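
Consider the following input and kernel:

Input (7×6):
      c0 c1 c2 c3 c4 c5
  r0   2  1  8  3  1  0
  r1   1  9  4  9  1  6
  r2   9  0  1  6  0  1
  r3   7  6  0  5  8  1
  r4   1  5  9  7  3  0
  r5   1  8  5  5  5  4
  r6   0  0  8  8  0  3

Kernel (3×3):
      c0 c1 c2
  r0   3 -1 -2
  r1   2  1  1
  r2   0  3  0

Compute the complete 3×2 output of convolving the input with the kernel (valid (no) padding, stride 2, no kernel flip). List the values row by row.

Output[0,0]: The receptive field on the input at this output position is [2 1 8 / 1 9 4 / 9 0 1]. Elementwise product with the kernel and sum: 2·3 + 1·-1 + 8·-2 + 1·2 + 9·1 + 4·1 + 0·3.
Output[0,1]: The receptive field on the input at this output position is [8 3 1 / 4 9 1 / 1 6 0]. Elementwise product with the kernel and sum: 8·3 + 3·-1 + 1·-2 + 4·2 + 9·1 + 1·1 + 6·3.

4 55
60 31
-5 58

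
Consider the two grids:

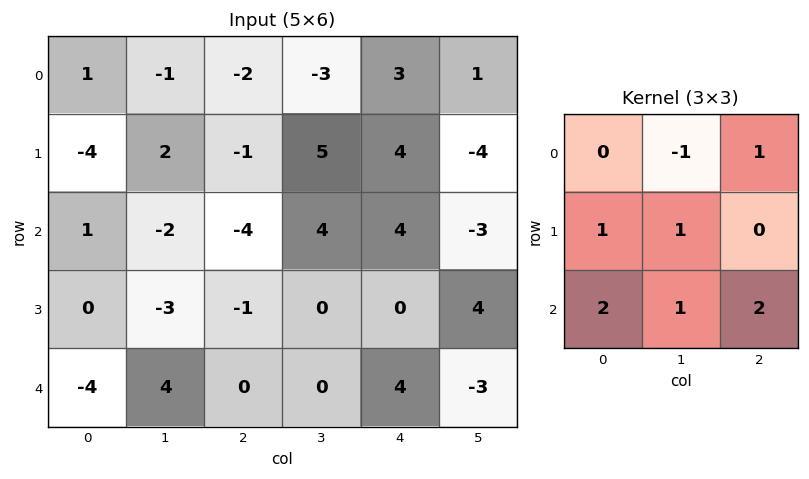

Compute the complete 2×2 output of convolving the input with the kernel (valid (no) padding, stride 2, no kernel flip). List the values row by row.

-11 14
-9 7

Output[0,0]: The receptive field on the input at this output position is [1 -1 -2 / -4 2 -1 / 1 -2 -4]. Elementwise product with the kernel and sum: -1·-1 + -2·1 + -4·1 + 2·1 + 1·2 + -2·1 + -4·2.
Output[0,1]: The receptive field on the input at this output position is [-2 -3 3 / -1 5 4 / -4 4 4]. Elementwise product with the kernel and sum: -3·-1 + 3·1 + -1·1 + 5·1 + -4·2 + 4·1 + 4·2.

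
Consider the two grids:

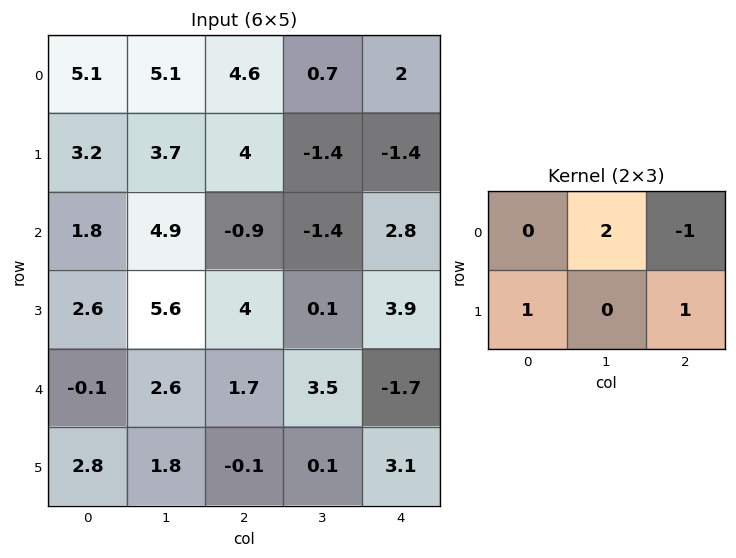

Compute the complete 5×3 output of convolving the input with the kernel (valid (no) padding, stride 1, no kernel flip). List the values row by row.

Output[0,0]: The receptive field on the input at this output position is [5.1 5.1 4.6 / 3.2 3.7 4]. Elementwise product with the kernel and sum: 5.1·2 + 4.6·-1 + 3.2·1 + 4·1.
Output[0,1]: The receptive field on the input at this output position is [5.1 4.6 0.7 / 3.7 4 -1.4]. Elementwise product with the kernel and sum: 4.6·2 + 0.7·-1 + 3.7·1 + -1.4·1.

12.8 10.8 2
4.3 12.9 0.5
17.3 5.3 2.3
8.8 14 -3.7
6.2 1.8 11.7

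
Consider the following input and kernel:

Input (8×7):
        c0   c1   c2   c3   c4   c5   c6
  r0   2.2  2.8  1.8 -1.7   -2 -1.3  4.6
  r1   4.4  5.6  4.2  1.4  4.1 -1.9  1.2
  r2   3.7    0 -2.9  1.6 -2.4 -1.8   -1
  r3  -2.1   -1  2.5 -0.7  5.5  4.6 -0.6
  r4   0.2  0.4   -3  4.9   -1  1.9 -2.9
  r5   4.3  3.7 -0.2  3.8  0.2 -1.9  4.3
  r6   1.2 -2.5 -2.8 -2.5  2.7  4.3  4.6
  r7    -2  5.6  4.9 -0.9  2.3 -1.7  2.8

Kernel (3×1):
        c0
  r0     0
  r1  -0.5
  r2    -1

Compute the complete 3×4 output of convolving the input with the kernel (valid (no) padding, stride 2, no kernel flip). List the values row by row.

Output[0,0]: The receptive field on the input at this output position is [2.2 / 4.4 / 3.7]. Elementwise product with the kernel and sum: 4.4·-0.5 + 3.7·-1.
Output[0,1]: The receptive field on the input at this output position is [1.8 / 4.2 / -2.9]. Elementwise product with the kernel and sum: 4.2·-0.5 + -2.9·-1.

-5.9 0.8 0.35 0.4
0.85 1.75 -1.75 3.2
-3.35 2.9 -2.8 -6.75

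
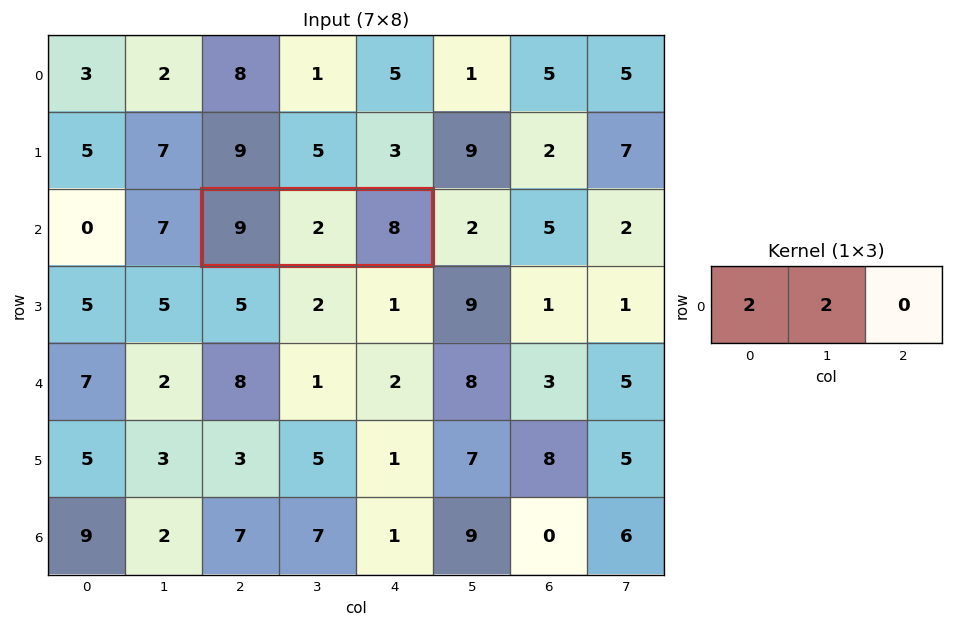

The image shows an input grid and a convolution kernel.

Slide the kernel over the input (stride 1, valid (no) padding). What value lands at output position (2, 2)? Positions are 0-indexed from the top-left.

The receptive field on the input at this output position is [9 2 8]. Elementwise product with the kernel and sum: 9·2 + 2·2.

22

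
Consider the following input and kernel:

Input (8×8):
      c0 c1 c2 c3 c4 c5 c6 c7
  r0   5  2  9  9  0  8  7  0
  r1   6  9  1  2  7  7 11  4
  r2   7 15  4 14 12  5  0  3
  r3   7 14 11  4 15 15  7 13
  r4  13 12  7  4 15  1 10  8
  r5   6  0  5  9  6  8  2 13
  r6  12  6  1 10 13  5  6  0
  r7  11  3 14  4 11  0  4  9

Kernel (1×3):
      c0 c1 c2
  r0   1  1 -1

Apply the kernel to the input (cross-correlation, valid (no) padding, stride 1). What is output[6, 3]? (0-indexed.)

The receptive field on the input at this output position is [10 13 5]. Elementwise product with the kernel and sum: 10·1 + 13·1 + 5·-1.

18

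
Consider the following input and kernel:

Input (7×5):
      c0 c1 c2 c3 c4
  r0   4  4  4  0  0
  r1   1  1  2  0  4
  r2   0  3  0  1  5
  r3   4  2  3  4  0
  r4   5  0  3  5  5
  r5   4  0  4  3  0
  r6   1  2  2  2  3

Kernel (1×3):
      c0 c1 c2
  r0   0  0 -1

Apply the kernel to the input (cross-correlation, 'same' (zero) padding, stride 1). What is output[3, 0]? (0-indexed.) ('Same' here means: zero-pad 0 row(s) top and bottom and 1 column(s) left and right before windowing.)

-2

The receptive field on the zero-padded input at this output position is [0 4 2]. Elementwise product with the kernel and sum: 2·-1.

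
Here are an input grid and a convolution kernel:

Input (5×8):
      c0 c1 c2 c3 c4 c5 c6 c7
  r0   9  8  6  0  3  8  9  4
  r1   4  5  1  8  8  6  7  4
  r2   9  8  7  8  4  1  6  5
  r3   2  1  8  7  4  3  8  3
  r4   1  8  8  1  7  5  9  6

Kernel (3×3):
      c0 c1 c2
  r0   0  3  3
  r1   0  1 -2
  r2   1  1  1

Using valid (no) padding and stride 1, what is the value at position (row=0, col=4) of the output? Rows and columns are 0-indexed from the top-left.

54

The receptive field on the input at this output position is [3 8 9 / 8 6 7 / 4 1 6]. Elementwise product with the kernel and sum: 8·3 + 9·3 + 6·1 + 7·-2 + 4·1 + 1·1 + 6·1.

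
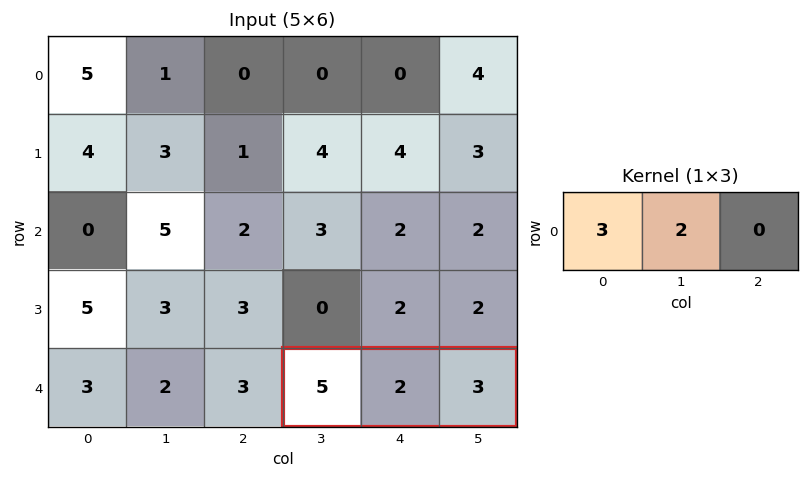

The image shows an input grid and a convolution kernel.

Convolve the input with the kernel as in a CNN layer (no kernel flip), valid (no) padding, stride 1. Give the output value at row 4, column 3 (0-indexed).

19

The receptive field on the input at this output position is [5 2 3]. Elementwise product with the kernel and sum: 5·3 + 2·2.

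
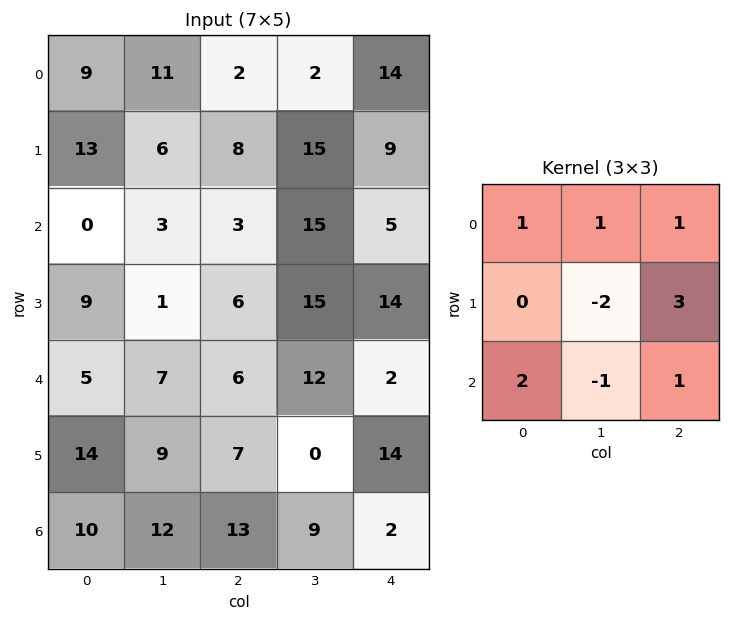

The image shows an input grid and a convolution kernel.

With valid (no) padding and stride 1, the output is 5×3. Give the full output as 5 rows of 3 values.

34 62 11
53 79 28
31 74 37
46 57 45
42 31 81

Output[0,0]: The receptive field on the input at this output position is [9 11 2 / 13 6 8 / 0 3 3]. Elementwise product with the kernel and sum: 9·1 + 11·1 + 2·1 + 6·-2 + 8·3 + 0·2 + 3·-1 + 3·1.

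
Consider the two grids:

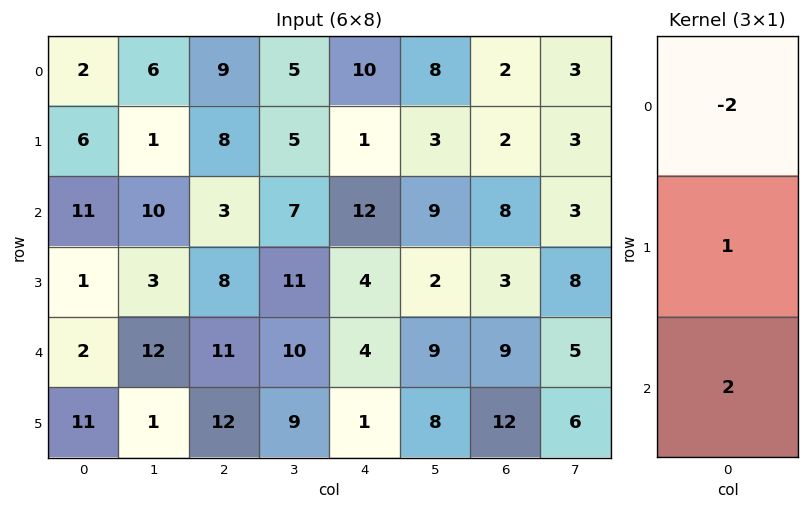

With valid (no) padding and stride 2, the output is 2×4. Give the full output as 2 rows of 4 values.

Output[0,0]: The receptive field on the input at this output position is [2 / 6 / 11]. Elementwise product with the kernel and sum: 2·-2 + 6·1 + 11·2.
Output[0,1]: The receptive field on the input at this output position is [9 / 8 / 3]. Elementwise product with the kernel and sum: 9·-2 + 8·1 + 3·2.

24 -4 5 14
-17 24 -12 5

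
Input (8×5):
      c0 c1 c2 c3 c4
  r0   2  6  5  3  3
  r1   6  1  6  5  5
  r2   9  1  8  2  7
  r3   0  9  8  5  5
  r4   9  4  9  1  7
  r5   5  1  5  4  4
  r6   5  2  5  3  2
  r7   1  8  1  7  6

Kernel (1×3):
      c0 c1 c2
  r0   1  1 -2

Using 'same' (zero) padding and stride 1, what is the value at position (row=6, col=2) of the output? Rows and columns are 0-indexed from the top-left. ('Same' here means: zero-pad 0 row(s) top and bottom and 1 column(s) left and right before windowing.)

The receptive field on the zero-padded input at this output position is [2 5 3]. Elementwise product with the kernel and sum: 2·1 + 5·1 + 3·-2.

1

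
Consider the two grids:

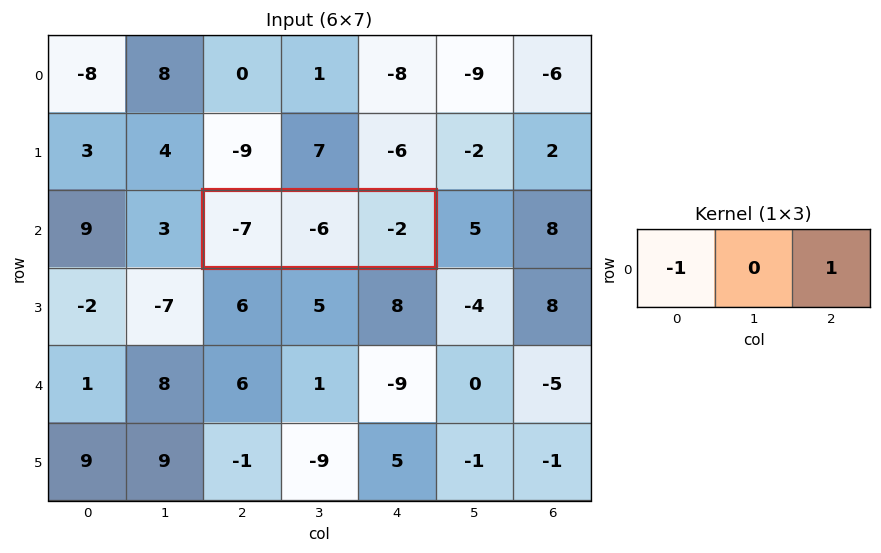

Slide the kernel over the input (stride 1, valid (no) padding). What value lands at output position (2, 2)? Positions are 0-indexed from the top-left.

The receptive field on the input at this output position is [-7 -6 -2]. Elementwise product with the kernel and sum: -7·-1 + -2·1.

5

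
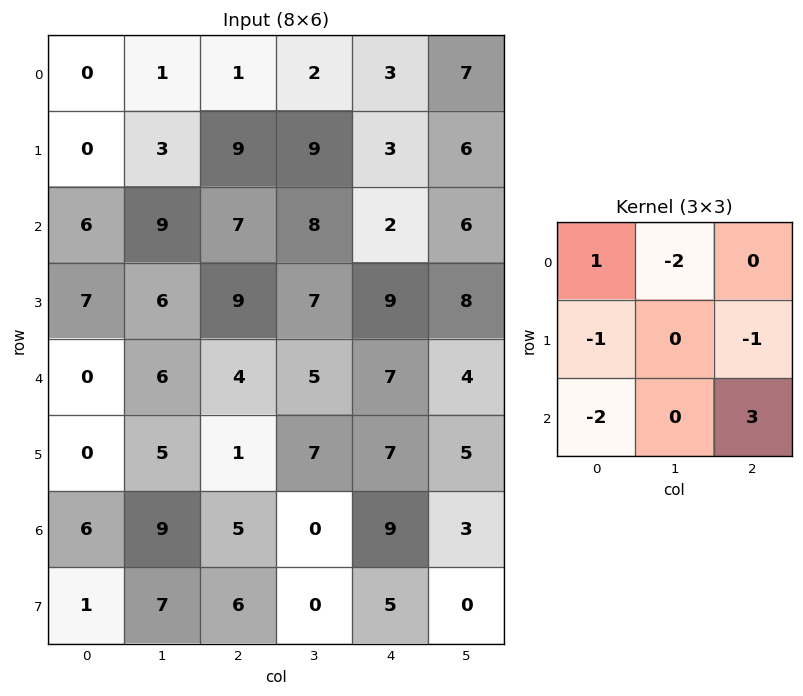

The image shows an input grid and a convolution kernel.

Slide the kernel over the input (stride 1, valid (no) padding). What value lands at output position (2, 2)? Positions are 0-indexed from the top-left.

The receptive field on the input at this output position is [7 8 2 / 9 7 9 / 4 5 7]. Elementwise product with the kernel and sum: 7·1 + 8·-2 + 9·-1 + 9·-1 + 4·-2 + 7·3.

-14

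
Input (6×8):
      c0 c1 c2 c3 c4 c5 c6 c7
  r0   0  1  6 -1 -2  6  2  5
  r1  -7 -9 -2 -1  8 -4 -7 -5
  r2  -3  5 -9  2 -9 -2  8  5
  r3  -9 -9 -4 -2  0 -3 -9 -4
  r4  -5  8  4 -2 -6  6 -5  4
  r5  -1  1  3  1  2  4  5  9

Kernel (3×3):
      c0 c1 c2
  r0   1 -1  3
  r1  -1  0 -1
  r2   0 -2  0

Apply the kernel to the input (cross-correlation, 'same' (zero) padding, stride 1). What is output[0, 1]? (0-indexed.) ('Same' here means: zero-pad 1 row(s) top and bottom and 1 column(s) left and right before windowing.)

12

The receptive field on the zero-padded input at this output position is [0 0 0 / 0 1 6 / -7 -9 -2]. Elementwise product with the kernel and sum: 0·1 + 0·-1 + 0·3 + 0·-1 + 6·-1 + -9·-2.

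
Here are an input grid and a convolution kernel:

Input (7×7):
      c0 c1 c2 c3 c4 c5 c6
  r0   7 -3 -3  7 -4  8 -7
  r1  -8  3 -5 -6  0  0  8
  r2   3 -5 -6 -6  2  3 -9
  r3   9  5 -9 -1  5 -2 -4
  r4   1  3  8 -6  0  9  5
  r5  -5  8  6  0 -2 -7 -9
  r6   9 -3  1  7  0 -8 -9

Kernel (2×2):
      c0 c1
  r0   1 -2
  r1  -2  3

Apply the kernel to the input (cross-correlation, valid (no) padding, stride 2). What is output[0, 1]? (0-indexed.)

-25

The receptive field on the input at this output position is [-3 7 / -5 -6]. Elementwise product with the kernel and sum: -3·1 + 7·-2 + -5·-2 + -6·3.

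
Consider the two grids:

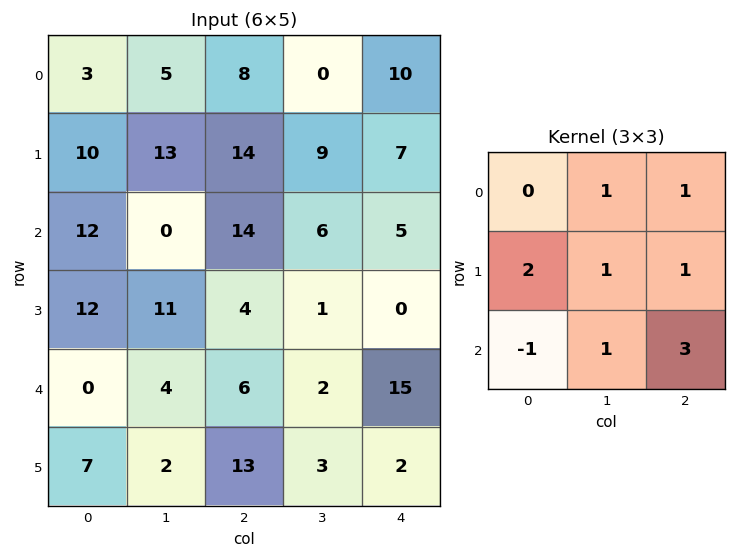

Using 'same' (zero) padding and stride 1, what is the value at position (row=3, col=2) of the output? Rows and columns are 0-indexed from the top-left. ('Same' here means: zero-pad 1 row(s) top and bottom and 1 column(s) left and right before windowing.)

55

The receptive field on the zero-padded input at this output position is [0 14 6 / 11 4 1 / 4 6 2]. Elementwise product with the kernel and sum: 14·1 + 6·1 + 11·2 + 4·1 + 1·1 + 4·-1 + 6·1 + 2·3.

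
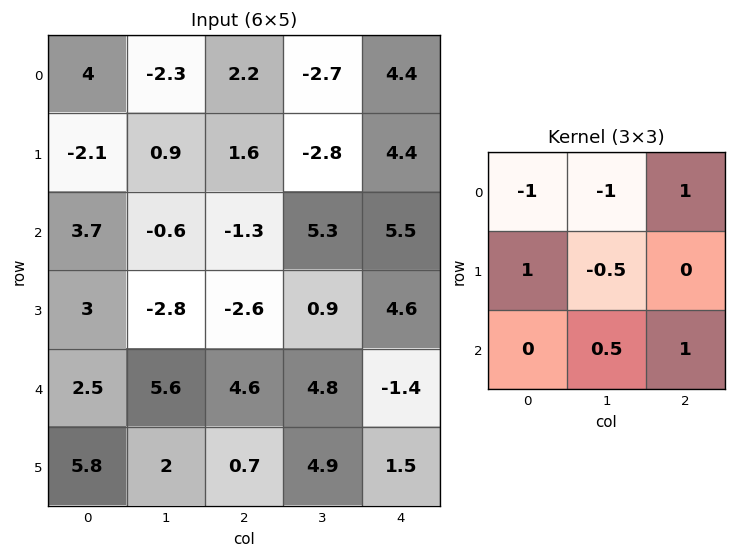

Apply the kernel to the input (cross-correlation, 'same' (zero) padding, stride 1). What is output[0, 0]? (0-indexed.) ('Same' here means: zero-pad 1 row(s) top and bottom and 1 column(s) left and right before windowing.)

-2.15

The receptive field on the zero-padded input at this output position is [0 0 0 / 0 4 -2.3 / 0 -2.1 0.9]. Elementwise product with the kernel and sum: 0·-1 + 0·-1 + 0·1 + 0·1 + 4·-0.5 + -2.1·0.5 + 0.9·1.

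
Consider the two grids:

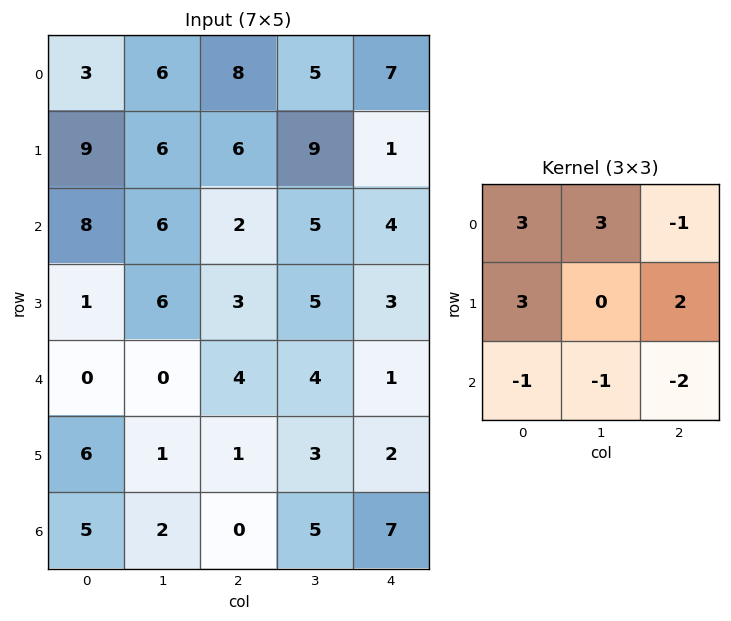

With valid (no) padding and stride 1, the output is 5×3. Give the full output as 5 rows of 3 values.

Output[0,0]: The receptive field on the input at this output position is [3 6 8 / 9 6 6 / 8 6 2]. Elementwise product with the kernel and sum: 3·3 + 6·3 + 8·-1 + 9·3 + 6·2 + 8·-1 + 6·-1 + 2·-2.
Output[0,1]: The receptive field on the input at this output position is [6 8 5 / 6 6 9 / 6 2 5]. Elementwise product with the kernel and sum: 6·3 + 8·3 + 5·-1 + 6·3 + 9·2 + 6·-1 + 2·-1 + 5·-2.

40 55 37
54 36 44
41 35 22
17 22 27
9 5 11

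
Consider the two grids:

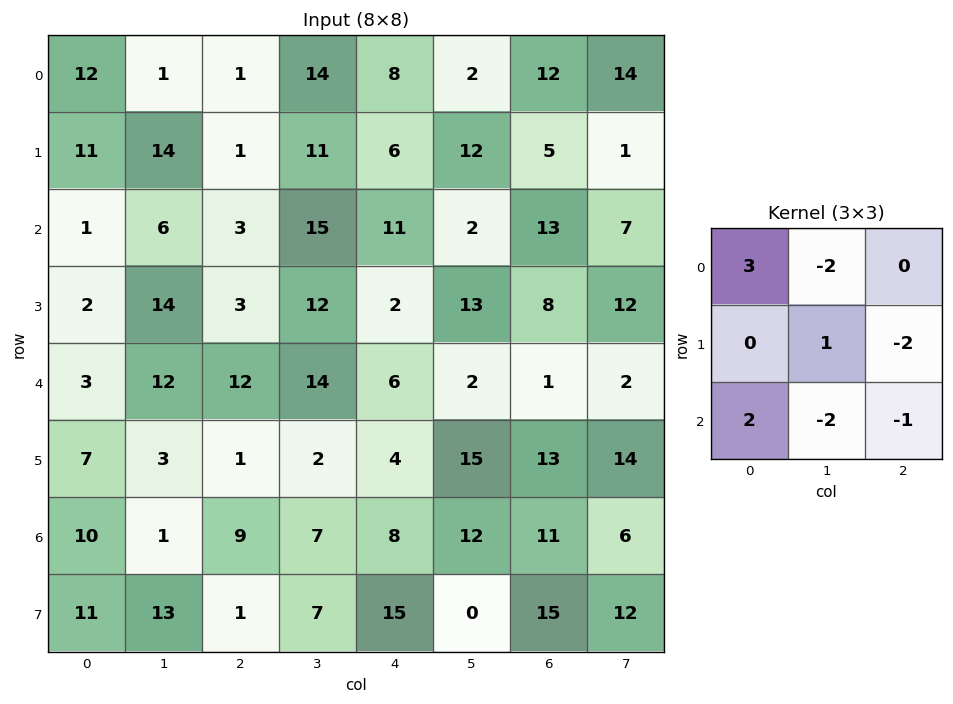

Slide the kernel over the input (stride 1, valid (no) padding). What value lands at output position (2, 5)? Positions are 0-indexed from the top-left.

The receptive field on the input at this output position is [2 13 7 / 13 8 12 / 2 1 2]. Elementwise product with the kernel and sum: 2·3 + 13·-2 + 8·1 + 12·-2 + 2·2 + 1·-2 + 2·-1.

-36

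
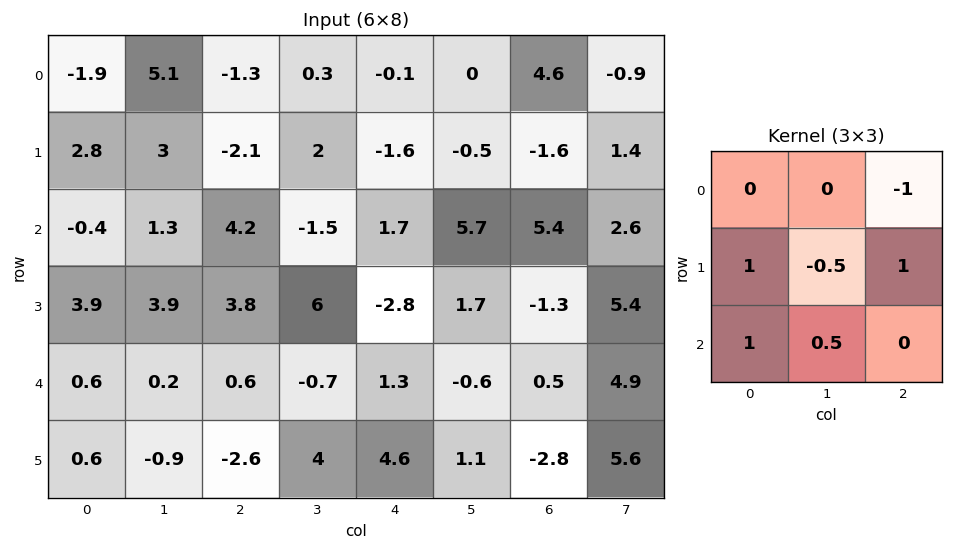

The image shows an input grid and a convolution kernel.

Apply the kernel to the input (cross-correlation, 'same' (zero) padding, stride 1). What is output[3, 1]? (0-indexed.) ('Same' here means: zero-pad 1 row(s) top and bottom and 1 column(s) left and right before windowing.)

The receptive field on the zero-padded input at this output position is [-0.4 1.3 4.2 / 3.9 3.9 3.8 / 0.6 0.2 0.6]. Elementwise product with the kernel and sum: 4.2·-1 + 3.9·1 + 3.9·-0.5 + 3.8·1 + 0.6·1 + 0.2·0.5.

2.25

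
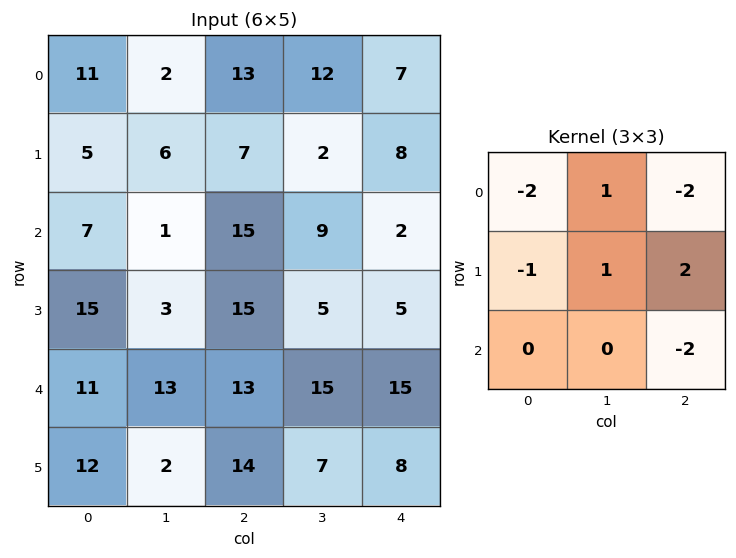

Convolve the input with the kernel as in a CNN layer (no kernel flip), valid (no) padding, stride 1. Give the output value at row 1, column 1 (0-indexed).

13

The receptive field on the input at this output position is [6 7 2 / 1 15 9 / 3 15 5]. Elementwise product with the kernel and sum: 6·-2 + 7·1 + 2·-2 + 1·-1 + 15·1 + 9·2 + 5·-2.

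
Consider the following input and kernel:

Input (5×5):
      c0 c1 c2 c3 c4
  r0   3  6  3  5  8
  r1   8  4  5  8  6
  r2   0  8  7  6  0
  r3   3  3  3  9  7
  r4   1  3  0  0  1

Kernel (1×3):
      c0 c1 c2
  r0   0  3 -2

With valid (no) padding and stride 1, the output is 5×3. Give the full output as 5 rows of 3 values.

12 -1 -1
2 -1 12
10 9 18
3 -9 13
9 0 -2

Output[0,0]: The receptive field on the input at this output position is [3 6 3]. Elementwise product with the kernel and sum: 6·3 + 3·-2.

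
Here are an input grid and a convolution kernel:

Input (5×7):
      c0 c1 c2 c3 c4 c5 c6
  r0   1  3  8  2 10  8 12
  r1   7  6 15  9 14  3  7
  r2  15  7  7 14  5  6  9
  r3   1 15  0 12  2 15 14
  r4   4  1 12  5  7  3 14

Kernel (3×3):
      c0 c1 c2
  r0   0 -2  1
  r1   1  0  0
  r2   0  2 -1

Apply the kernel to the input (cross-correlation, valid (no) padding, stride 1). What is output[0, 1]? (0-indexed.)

The receptive field on the input at this output position is [3 8 2 / 6 15 9 / 7 7 14]. Elementwise product with the kernel and sum: 8·-2 + 2·1 + 6·1 + 7·2 + 14·-1.

-8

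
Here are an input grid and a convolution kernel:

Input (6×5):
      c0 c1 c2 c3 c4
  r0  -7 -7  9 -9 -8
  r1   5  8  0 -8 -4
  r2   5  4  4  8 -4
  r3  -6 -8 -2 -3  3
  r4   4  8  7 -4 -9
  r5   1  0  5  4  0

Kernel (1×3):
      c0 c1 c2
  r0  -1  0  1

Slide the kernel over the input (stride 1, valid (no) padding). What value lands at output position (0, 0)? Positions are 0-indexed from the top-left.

The receptive field on the input at this output position is [-7 -7 9]. Elementwise product with the kernel and sum: -7·-1 + 9·1.

16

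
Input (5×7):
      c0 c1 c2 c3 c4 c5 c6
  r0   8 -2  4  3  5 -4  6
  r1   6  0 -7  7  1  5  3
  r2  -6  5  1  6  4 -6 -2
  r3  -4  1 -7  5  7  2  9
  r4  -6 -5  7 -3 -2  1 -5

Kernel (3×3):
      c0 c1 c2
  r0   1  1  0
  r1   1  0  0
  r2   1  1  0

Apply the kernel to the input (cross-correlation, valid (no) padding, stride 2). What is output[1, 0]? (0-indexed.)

The receptive field on the input at this output position is [-6 5 1 / -4 1 -7 / -6 -5 7]. Elementwise product with the kernel and sum: -6·1 + 5·1 + -4·1 + -6·1 + -5·1.

-16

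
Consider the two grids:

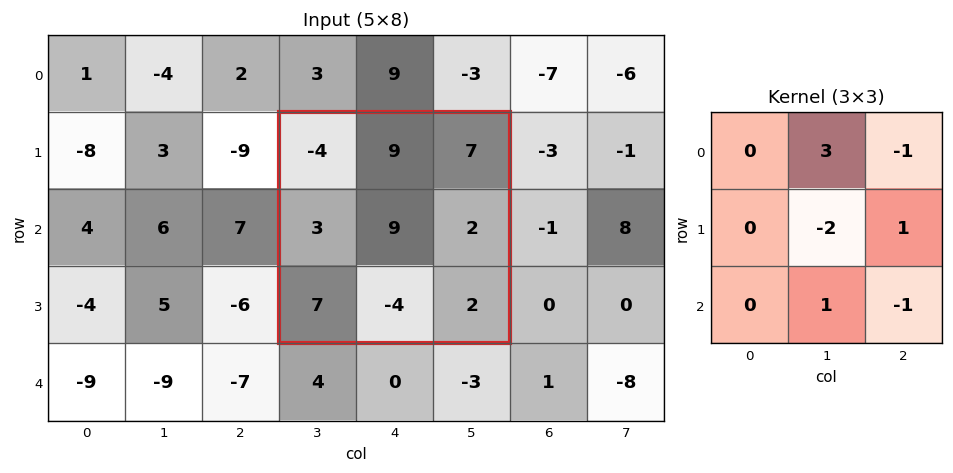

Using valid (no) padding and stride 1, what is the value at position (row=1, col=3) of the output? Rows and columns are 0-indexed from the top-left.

The receptive field on the input at this output position is [-4 9 7 / 3 9 2 / 7 -4 2]. Elementwise product with the kernel and sum: 9·3 + 7·-1 + 9·-2 + 2·1 + -4·1 + 2·-1.

-2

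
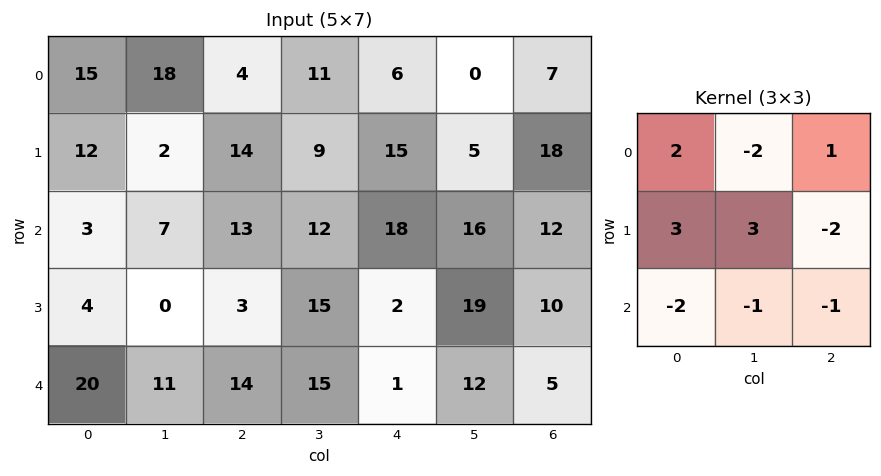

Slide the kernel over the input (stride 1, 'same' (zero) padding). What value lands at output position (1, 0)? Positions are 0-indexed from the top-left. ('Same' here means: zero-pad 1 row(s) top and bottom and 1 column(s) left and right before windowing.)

The receptive field on the zero-padded input at this output position is [0 15 18 / 0 12 2 / 0 3 7]. Elementwise product with the kernel and sum: 0·2 + 15·-2 + 18·1 + 0·3 + 12·3 + 2·-2 + 0·-2 + 3·-1 + 7·-1.

10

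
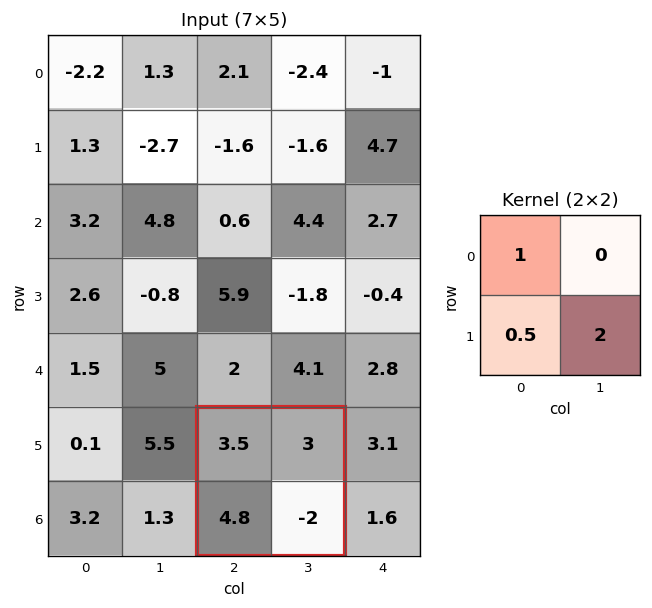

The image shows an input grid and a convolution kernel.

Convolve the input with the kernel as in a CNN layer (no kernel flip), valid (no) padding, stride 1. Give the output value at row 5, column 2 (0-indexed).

The receptive field on the input at this output position is [3.5 3 / 4.8 -2]. Elementwise product with the kernel and sum: 3.5·1 + 4.8·0.5 + -2·2.

1.9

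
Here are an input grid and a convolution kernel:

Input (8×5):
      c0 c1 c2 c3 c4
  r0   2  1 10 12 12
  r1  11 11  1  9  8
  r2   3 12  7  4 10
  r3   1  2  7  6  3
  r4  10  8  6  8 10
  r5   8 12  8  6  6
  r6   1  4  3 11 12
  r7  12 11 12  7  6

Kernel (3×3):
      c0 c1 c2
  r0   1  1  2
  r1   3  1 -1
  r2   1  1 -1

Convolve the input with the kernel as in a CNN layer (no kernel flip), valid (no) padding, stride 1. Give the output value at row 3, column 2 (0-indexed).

43

The receptive field on the input at this output position is [7 6 3 / 6 8 10 / 8 6 6]. Elementwise product with the kernel and sum: 7·1 + 6·1 + 3·2 + 6·3 + 8·1 + 10·-1 + 8·1 + 6·1 + 6·-1.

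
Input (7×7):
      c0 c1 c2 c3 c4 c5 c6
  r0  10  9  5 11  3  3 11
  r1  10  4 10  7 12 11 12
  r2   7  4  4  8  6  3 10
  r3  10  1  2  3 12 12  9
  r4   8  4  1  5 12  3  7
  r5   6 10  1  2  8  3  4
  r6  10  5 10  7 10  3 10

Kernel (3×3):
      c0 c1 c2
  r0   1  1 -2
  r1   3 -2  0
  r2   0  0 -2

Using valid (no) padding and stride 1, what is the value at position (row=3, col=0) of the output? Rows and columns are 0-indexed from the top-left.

21

The receptive field on the input at this output position is [10 1 2 / 8 4 1 / 6 10 1]. Elementwise product with the kernel and sum: 10·1 + 1·1 + 2·-2 + 8·3 + 4·-2 + 1·-2.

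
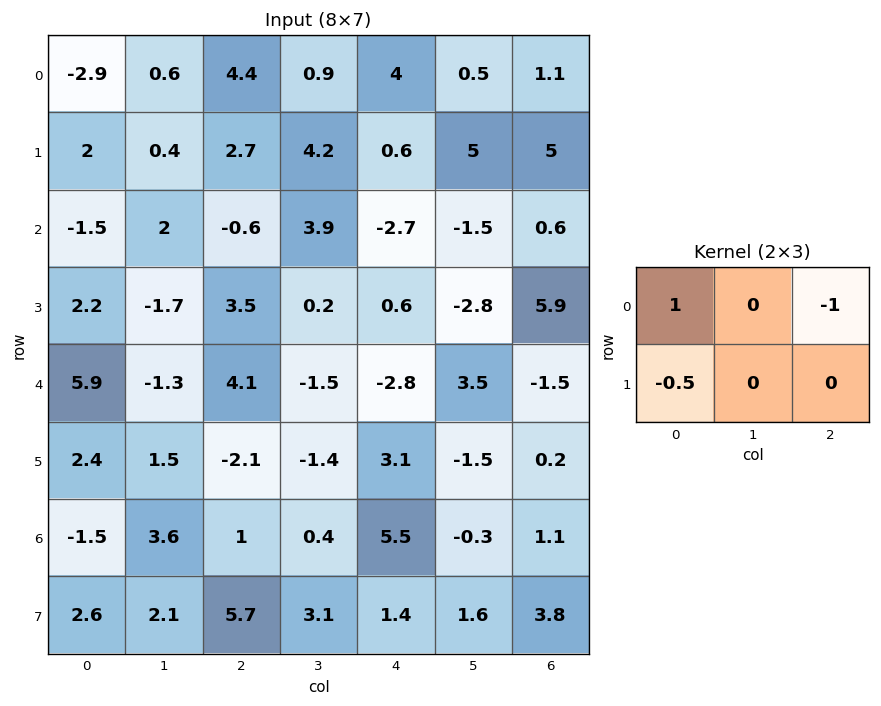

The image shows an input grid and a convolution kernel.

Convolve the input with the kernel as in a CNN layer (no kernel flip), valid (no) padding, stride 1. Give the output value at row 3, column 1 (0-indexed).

The receptive field on the input at this output position is [-1.7 3.5 0.2 / -1.3 4.1 -1.5]. Elementwise product with the kernel and sum: -1.7·1 + 0.2·-1 + -1.3·-0.5.

-1.25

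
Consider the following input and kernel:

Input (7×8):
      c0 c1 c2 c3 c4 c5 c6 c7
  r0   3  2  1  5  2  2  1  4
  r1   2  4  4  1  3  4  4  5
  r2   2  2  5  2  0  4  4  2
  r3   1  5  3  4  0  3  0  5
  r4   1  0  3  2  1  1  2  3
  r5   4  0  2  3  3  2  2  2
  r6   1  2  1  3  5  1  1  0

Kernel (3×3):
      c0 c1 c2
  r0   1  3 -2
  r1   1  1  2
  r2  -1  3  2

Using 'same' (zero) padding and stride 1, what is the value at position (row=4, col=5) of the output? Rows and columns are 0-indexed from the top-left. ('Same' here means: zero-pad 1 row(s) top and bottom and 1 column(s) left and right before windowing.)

The receptive field on the zero-padded input at this output position is [0 3 0 / 1 1 2 / 3 2 2]. Elementwise product with the kernel and sum: 0·1 + 3·3 + 0·-2 + 1·1 + 1·1 + 2·2 + 3·-1 + 2·3 + 2·2.

22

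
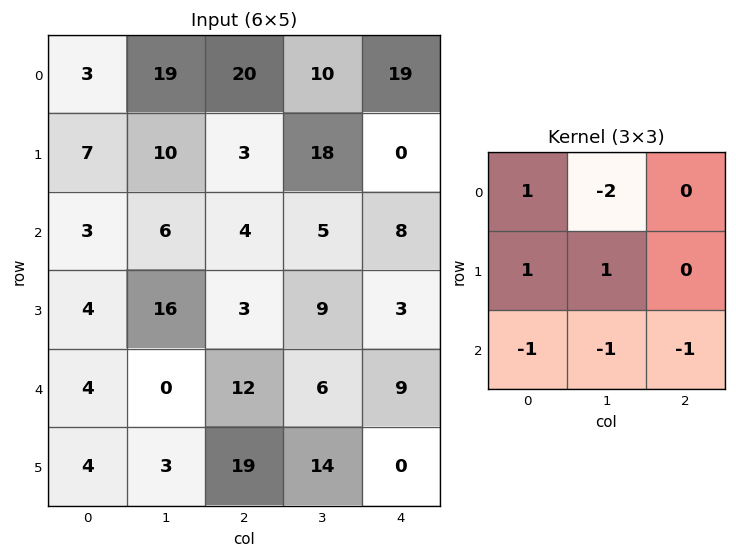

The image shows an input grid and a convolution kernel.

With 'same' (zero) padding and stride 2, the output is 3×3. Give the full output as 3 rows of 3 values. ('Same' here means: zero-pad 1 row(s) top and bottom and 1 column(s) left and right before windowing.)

-14 8 11
-31 -14 19
-11 -14 4

Output[0,0]: The receptive field on the zero-padded input at this output position is [0 0 0 / 0 3 19 / 0 7 10]. Elementwise product with the kernel and sum: 0·1 + 0·-2 + 0·1 + 3·1 + 0·-1 + 7·-1 + 10·-1.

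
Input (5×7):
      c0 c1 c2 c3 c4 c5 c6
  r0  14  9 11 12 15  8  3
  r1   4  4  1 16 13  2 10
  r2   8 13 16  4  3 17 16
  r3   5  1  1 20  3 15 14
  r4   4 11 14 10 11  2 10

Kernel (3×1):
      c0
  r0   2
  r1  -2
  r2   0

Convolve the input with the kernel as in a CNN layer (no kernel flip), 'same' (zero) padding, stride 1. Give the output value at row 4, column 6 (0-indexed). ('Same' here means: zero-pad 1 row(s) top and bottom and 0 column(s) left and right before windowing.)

8

The receptive field on the zero-padded input at this output position is [14 / 10 / 0]. Elementwise product with the kernel and sum: 14·2 + 10·-2.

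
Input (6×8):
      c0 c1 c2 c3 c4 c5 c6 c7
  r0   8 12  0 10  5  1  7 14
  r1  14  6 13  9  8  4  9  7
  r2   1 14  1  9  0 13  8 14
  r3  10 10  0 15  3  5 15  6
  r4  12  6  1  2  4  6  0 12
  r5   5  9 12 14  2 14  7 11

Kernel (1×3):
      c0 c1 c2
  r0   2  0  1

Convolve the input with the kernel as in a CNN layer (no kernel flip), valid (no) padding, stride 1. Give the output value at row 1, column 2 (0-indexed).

34

The receptive field on the input at this output position is [13 9 8]. Elementwise product with the kernel and sum: 13·2 + 8·1.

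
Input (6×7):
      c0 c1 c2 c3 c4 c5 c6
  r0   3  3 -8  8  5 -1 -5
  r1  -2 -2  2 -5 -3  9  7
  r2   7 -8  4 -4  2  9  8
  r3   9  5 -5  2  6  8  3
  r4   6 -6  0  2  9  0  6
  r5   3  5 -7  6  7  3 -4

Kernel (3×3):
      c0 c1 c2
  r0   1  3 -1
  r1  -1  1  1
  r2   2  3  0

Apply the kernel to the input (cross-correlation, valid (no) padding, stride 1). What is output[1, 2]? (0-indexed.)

The receptive field on the input at this output position is [2 -5 -3 / 4 -4 2 / -5 2 6]. Elementwise product with the kernel and sum: 2·1 + -5·3 + -3·-1 + 4·-1 + -4·1 + 2·1 + -5·2 + 2·3.

-20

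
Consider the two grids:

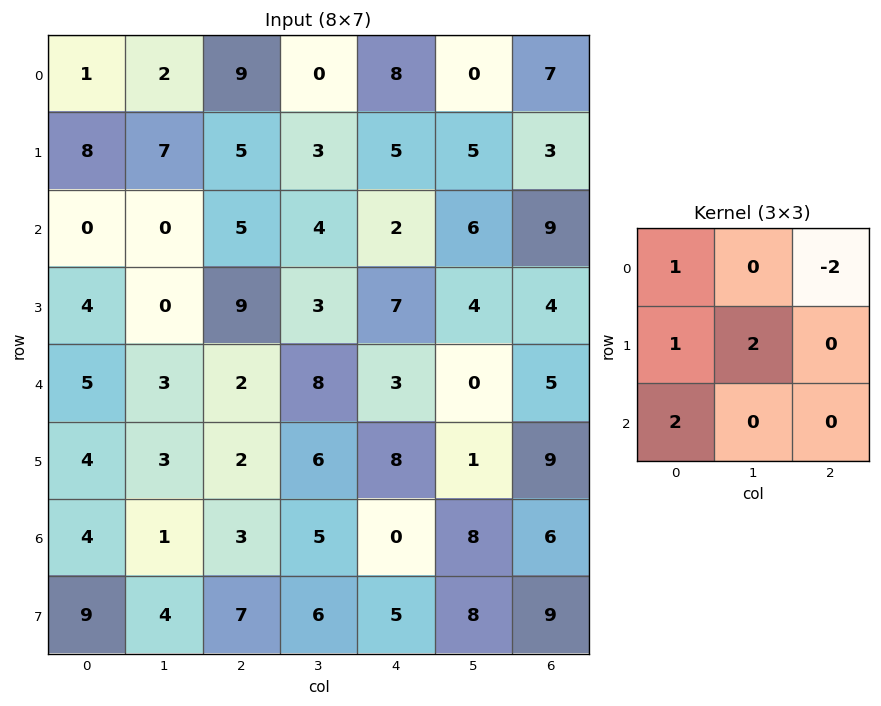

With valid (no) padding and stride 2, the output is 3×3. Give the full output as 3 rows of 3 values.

Output[0,0]: The receptive field on the input at this output position is [1 2 9 / 8 7 5 / 0 0 5]. Elementwise product with the kernel and sum: 1·1 + 9·-2 + 8·1 + 7·2 + 0·2.
Output[0,1]: The receptive field on the input at this output position is [9 0 8 / 5 3 5 / 5 4 2]. Elementwise product with the kernel and sum: 9·1 + 8·-2 + 5·1 + 3·2 + 5·2.

5 14 13
4 20 5
19 16 3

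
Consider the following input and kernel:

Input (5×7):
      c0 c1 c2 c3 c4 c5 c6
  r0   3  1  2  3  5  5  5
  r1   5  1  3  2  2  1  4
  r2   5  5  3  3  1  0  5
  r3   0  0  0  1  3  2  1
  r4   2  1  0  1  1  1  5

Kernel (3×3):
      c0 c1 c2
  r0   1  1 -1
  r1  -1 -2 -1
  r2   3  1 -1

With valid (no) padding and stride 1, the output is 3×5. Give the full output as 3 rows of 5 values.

Output[0,0]: The receptive field on the input at this output position is [3 1 2 / 5 1 3 / 5 5 3]. Elementwise product with the kernel and sum: 3·1 + 1·1 + 2·-1 + 5·-1 + 1·-2 + 3·-1 + 5·3 + 5·1 + 3·-1.
Output[0,1]: The receptive field on the input at this output position is [1 2 3 / 1 3 2 / 5 3 3]. Elementwise product with the kernel and sum: 1·1 + 2·1 + 3·-1 + 1·-1 + 3·-2 + 2·-1 + 5·3 + 3·1 + 3·-1.

9 6 2 6 -5
-15 -13 -9 2 3
14 6 0 -2 -13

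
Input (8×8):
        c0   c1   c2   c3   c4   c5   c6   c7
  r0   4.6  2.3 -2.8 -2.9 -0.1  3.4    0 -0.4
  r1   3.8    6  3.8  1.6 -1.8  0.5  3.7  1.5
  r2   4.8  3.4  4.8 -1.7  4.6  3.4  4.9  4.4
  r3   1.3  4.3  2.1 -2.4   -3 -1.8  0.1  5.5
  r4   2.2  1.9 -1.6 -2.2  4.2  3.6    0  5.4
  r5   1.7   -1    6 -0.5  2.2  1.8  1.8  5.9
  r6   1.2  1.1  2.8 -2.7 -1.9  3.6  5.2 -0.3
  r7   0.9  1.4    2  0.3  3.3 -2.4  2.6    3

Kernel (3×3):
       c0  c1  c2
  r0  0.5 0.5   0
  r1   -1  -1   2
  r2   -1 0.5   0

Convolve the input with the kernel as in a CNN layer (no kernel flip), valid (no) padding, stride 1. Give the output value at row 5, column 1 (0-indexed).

The receptive field on the input at this output position is [-1 6 -0.5 / 1.1 2.8 -2.7 / 1.4 2 0.3]. Elementwise product with the kernel and sum: -1·0.5 + 6·0.5 + 1.1·-1 + 2.8·-1 + -2.7·2 + 1.4·-1 + 2·0.5.

-7.2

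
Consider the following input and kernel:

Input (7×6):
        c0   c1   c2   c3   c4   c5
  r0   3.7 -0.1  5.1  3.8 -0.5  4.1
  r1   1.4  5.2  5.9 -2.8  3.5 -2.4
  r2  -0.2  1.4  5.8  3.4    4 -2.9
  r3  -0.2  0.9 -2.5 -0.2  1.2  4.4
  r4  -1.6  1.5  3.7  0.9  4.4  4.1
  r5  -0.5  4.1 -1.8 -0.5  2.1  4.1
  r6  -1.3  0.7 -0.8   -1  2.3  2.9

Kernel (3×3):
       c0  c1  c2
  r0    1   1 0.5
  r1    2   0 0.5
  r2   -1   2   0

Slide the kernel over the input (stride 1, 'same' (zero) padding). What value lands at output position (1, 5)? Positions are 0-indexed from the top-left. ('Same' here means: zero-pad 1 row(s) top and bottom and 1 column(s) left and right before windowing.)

The receptive field on the zero-padded input at this output position is [-0.5 4.1 0 / 3.5 -2.4 0 / 4 -2.9 0]. Elementwise product with the kernel and sum: -0.5·1 + 4.1·1 + 0·0.5 + 3.5·2 + 0·0.5 + 4·-1 + -2.9·2.

0.8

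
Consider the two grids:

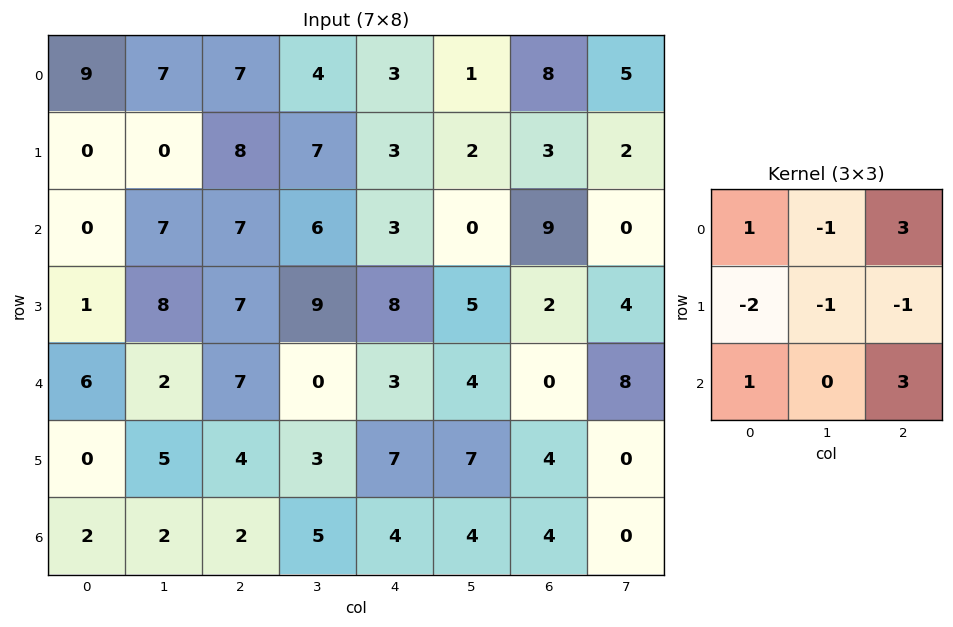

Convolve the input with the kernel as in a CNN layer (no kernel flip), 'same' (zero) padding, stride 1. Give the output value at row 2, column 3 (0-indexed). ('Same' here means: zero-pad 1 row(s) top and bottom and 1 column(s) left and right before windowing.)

18

The receptive field on the zero-padded input at this output position is [8 7 3 / 7 6 3 / 7 9 8]. Elementwise product with the kernel and sum: 8·1 + 7·-1 + 3·3 + 7·-2 + 6·-1 + 3·-1 + 7·1 + 8·3.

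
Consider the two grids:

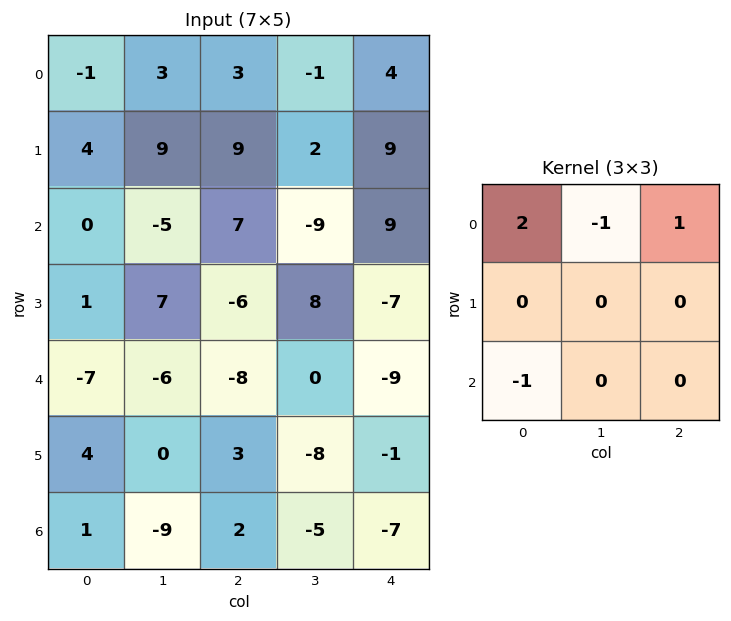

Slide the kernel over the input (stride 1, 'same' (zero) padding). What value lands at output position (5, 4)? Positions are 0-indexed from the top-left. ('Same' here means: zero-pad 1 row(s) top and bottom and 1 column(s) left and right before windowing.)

The receptive field on the zero-padded input at this output position is [0 -9 0 / -8 -1 0 / -5 -7 0]. Elementwise product with the kernel and sum: 0·2 + -9·-1 + 0·1 + -5·-1.

14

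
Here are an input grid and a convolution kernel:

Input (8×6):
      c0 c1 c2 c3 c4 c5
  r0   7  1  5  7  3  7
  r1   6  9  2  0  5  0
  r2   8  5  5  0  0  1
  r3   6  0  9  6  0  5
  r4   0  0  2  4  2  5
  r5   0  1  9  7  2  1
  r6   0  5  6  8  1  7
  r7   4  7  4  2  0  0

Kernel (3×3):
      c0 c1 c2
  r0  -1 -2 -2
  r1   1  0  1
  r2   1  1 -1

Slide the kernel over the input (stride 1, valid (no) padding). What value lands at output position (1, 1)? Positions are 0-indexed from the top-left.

-5

The receptive field on the input at this output position is [9 2 0 / 5 5 0 / 0 9 6]. Elementwise product with the kernel and sum: 9·-1 + 2·-2 + 0·-2 + 5·1 + 0·1 + 0·1 + 9·1 + 6·-1.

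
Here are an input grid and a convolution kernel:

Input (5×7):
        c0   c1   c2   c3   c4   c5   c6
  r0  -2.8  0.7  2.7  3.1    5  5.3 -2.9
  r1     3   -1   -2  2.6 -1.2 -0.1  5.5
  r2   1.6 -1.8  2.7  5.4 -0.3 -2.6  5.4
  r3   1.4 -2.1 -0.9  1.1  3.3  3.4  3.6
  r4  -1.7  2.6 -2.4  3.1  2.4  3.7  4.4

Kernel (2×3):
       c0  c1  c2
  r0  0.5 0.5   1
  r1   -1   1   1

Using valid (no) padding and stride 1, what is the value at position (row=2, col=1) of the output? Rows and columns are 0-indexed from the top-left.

8.15

The receptive field on the input at this output position is [-1.8 2.7 5.4 / -2.1 -0.9 1.1]. Elementwise product with the kernel and sum: -1.8·0.5 + 2.7·0.5 + 5.4·1 + -2.1·-1 + -0.9·1 + 1.1·1.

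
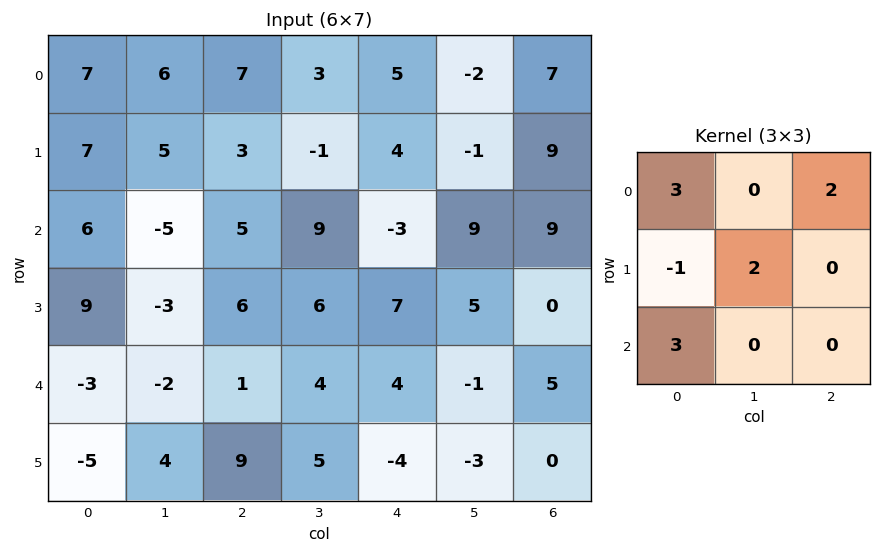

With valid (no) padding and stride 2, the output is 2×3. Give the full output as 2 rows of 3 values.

56 41 14
4 18 24

Output[0,0]: The receptive field on the input at this output position is [7 6 7 / 7 5 3 / 6 -5 5]. Elementwise product with the kernel and sum: 7·3 + 7·2 + 7·-1 + 5·2 + 6·3.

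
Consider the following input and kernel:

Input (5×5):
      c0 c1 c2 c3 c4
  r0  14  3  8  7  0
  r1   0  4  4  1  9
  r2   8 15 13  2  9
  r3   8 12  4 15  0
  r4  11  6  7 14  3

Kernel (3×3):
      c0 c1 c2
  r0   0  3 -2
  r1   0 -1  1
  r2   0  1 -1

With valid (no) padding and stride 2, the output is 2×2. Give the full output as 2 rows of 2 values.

Output[0,0]: The receptive field on the input at this output position is [14 3 8 / 0 4 4 / 8 15 13]. Elementwise product with the kernel and sum: 3·3 + 8·-2 + 4·-1 + 4·1 + 15·1 + 13·-1.
Output[0,1]: The receptive field on the input at this output position is [8 7 0 / 4 1 9 / 13 2 9]. Elementwise product with the kernel and sum: 7·3 + 0·-2 + 1·-1 + 9·1 + 2·1 + 9·-1.

-5 22
10 -16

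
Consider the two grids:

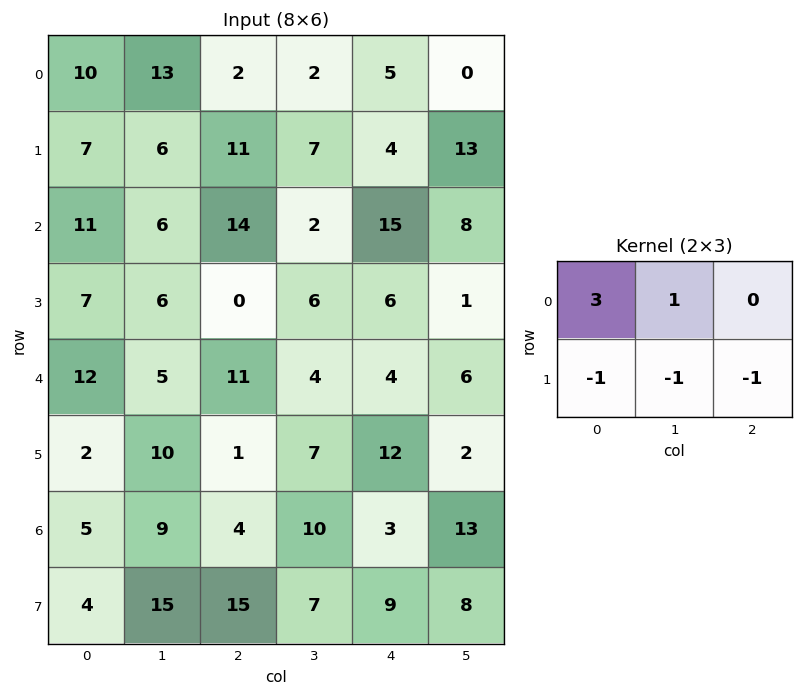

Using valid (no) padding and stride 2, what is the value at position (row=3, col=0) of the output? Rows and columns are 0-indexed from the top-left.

-10

The receptive field on the input at this output position is [5 9 4 / 4 15 15]. Elementwise product with the kernel and sum: 5·3 + 9·1 + 4·-1 + 15·-1 + 15·-1.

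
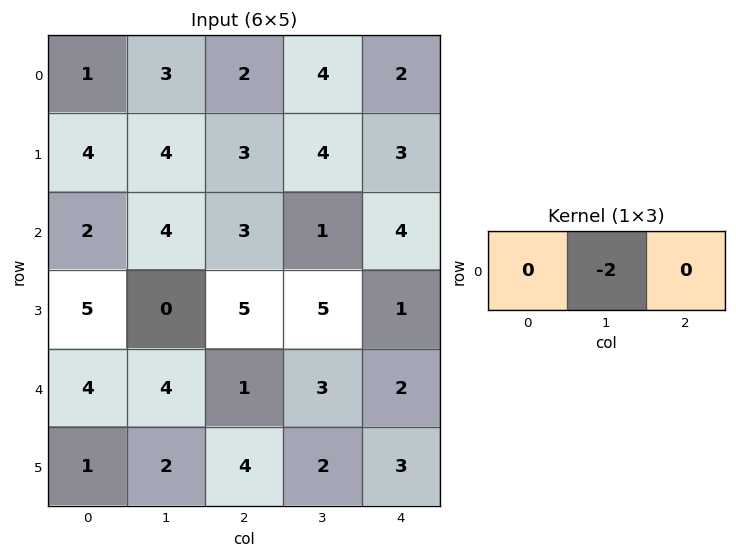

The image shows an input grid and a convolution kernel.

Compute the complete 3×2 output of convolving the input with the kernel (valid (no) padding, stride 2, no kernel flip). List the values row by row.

-6 -8
-8 -2
-8 -6

Output[0,0]: The receptive field on the input at this output position is [1 3 2]. Elementwise product with the kernel and sum: 3·-2.
Output[0,1]: The receptive field on the input at this output position is [2 4 2]. Elementwise product with the kernel and sum: 4·-2.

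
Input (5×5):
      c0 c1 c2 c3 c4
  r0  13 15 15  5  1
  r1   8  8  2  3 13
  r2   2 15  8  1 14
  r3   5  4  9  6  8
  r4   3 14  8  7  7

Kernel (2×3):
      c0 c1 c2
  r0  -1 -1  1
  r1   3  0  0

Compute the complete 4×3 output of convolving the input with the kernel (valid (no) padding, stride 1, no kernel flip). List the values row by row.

11 -1 -13
-8 38 32
6 -10 32
9 35 17

Output[0,0]: The receptive field on the input at this output position is [13 15 15 / 8 8 2]. Elementwise product with the kernel and sum: 13·-1 + 15·-1 + 15·1 + 8·3.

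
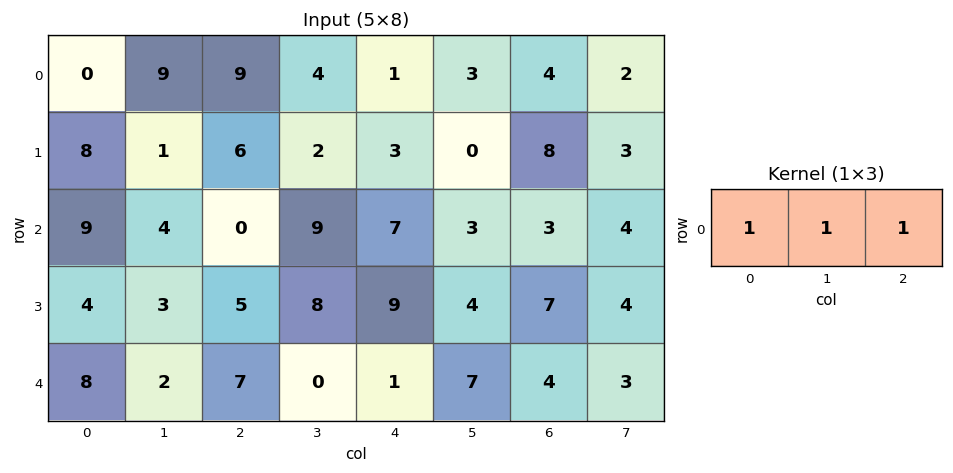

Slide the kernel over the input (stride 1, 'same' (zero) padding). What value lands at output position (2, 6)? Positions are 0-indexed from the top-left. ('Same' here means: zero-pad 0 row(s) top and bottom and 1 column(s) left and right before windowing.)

The receptive field on the zero-padded input at this output position is [3 3 4]. Elementwise product with the kernel and sum: 3·1 + 3·1 + 4·1.

10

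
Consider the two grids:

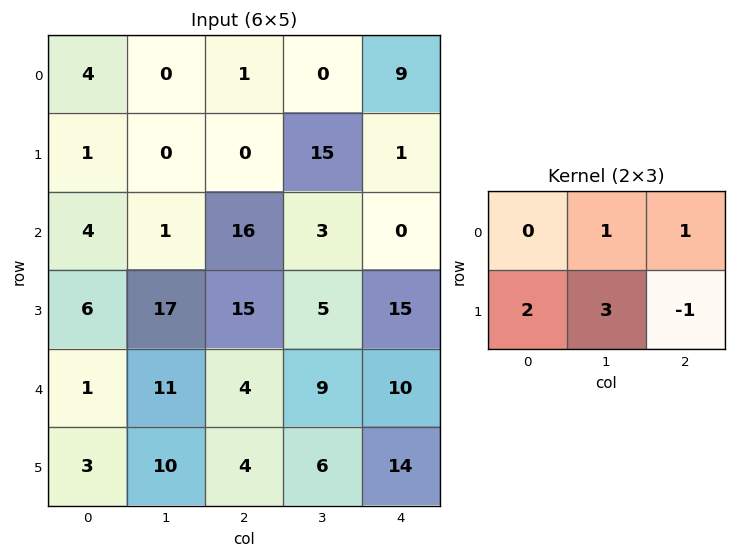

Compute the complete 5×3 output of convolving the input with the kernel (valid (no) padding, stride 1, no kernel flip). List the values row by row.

3 -14 53
-5 62 57
65 93 33
63 45 45
47 39 31

Output[0,0]: The receptive field on the input at this output position is [4 0 1 / 1 0 0]. Elementwise product with the kernel and sum: 0·1 + 1·1 + 1·2 + 0·3 + 0·-1.
Output[0,1]: The receptive field on the input at this output position is [0 1 0 / 0 0 15]. Elementwise product with the kernel and sum: 1·1 + 0·1 + 0·2 + 0·3 + 15·-1.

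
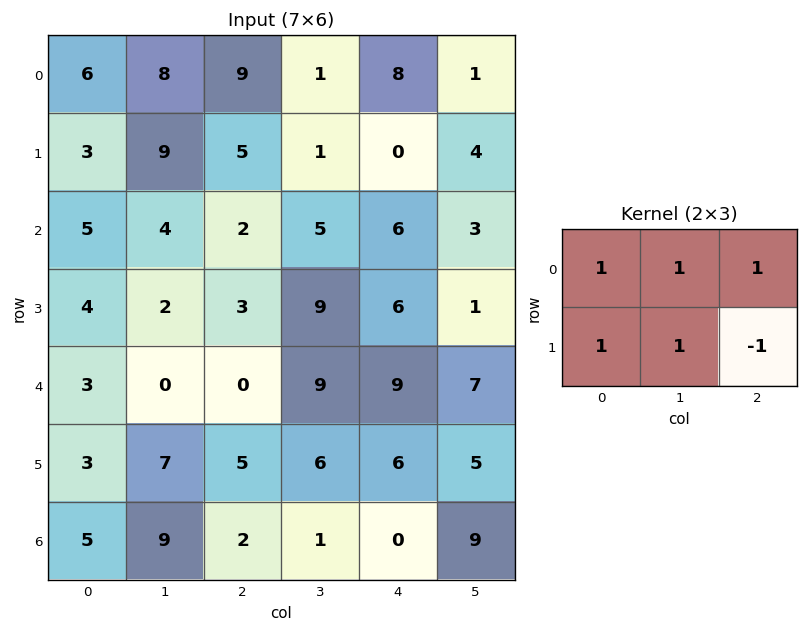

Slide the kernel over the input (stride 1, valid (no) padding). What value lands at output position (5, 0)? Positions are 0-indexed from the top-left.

The receptive field on the input at this output position is [3 7 5 / 5 9 2]. Elementwise product with the kernel and sum: 3·1 + 7·1 + 5·1 + 5·1 + 9·1 + 2·-1.

27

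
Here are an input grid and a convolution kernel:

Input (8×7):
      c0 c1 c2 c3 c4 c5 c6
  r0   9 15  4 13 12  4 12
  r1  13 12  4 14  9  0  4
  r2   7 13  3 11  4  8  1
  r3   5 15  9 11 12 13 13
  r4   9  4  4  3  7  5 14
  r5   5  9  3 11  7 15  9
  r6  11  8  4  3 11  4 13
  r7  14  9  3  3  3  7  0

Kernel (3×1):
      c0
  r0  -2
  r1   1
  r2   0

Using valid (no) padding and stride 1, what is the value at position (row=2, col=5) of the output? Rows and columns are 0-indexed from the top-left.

The receptive field on the input at this output position is [8 / 13 / 5]. Elementwise product with the kernel and sum: 8·-2 + 13·1.

-3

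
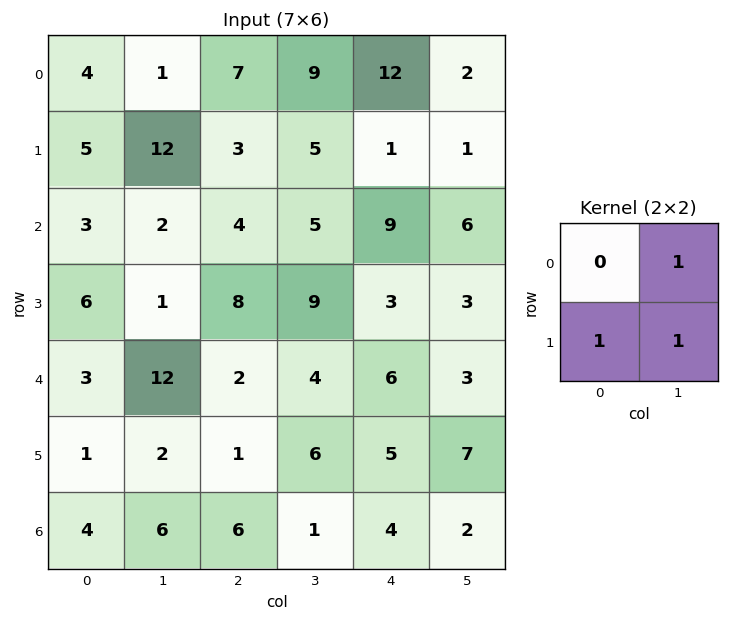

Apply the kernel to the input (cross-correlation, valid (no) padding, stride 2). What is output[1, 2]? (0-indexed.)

12

The receptive field on the input at this output position is [9 6 / 3 3]. Elementwise product with the kernel and sum: 6·1 + 3·1 + 3·1.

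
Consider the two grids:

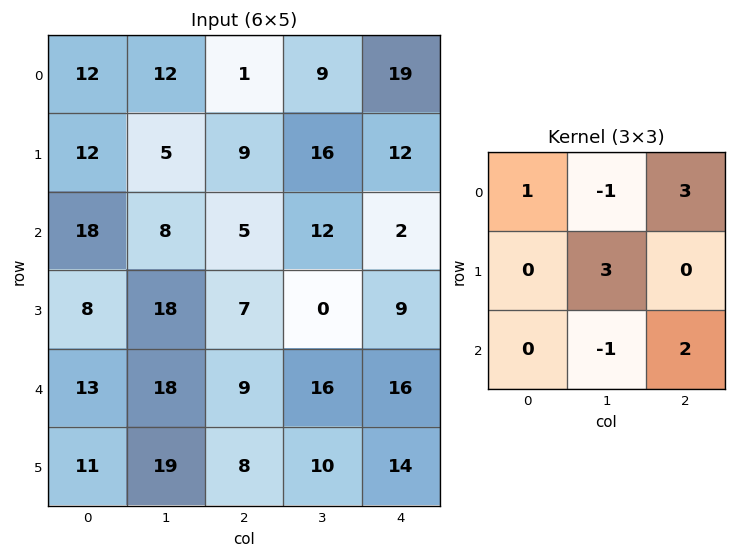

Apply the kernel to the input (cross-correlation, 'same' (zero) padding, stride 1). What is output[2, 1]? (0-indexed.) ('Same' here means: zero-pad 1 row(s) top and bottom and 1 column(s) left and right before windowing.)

The receptive field on the zero-padded input at this output position is [12 5 9 / 18 8 5 / 8 18 7]. Elementwise product with the kernel and sum: 12·1 + 5·-1 + 9·3 + 8·3 + 18·-1 + 7·2.

54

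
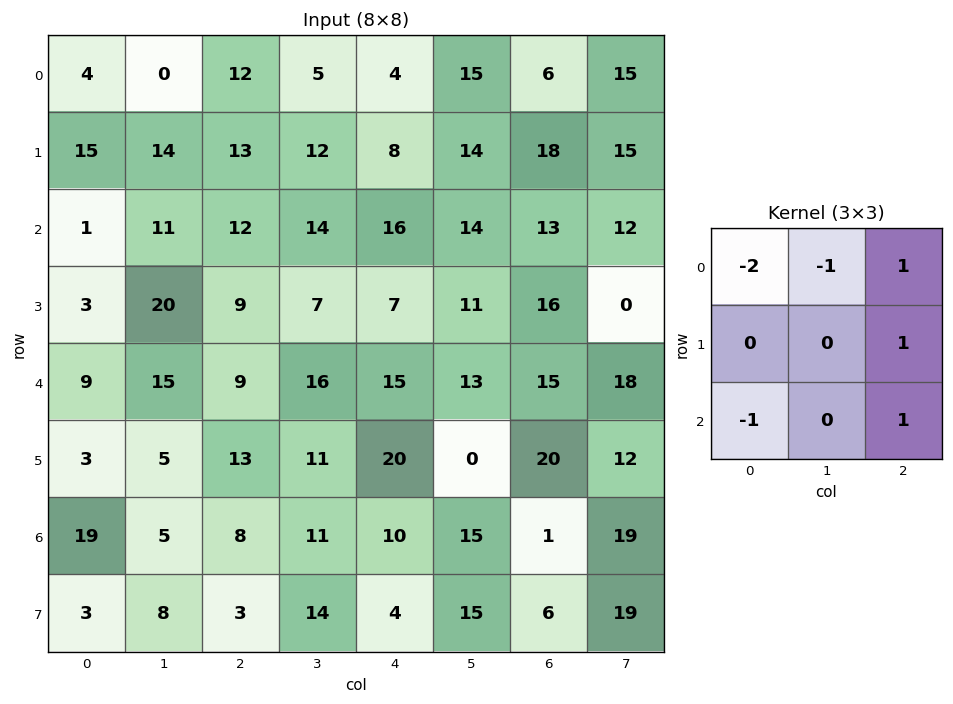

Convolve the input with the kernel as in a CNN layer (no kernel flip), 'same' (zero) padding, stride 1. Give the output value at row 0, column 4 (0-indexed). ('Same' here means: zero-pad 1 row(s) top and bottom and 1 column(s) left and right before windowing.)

The receptive field on the zero-padded input at this output position is [0 0 0 / 5 4 15 / 12 8 14]. Elementwise product with the kernel and sum: 0·-2 + 0·-1 + 0·1 + 15·1 + 12·-1 + 14·1.

17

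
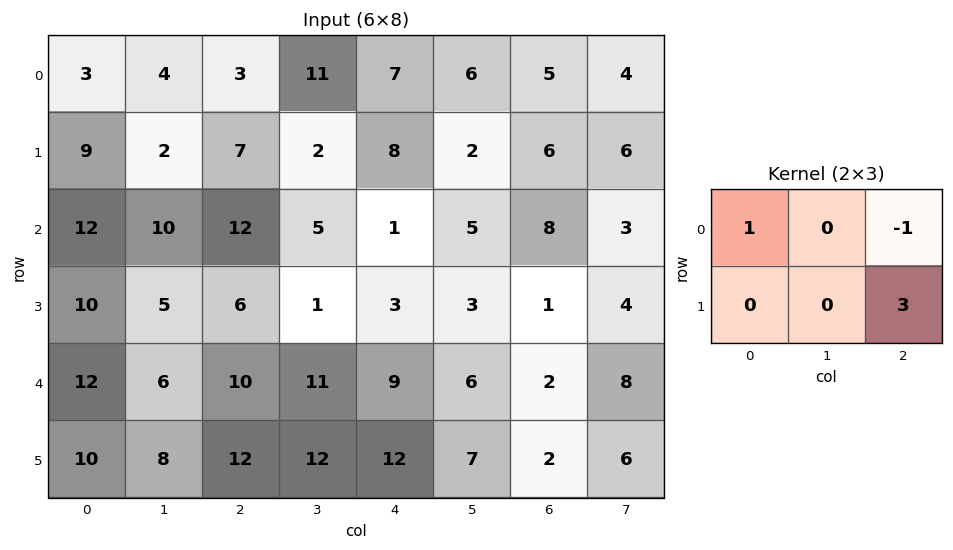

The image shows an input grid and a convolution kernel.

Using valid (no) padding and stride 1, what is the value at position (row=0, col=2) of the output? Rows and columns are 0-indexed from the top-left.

The receptive field on the input at this output position is [3 11 7 / 7 2 8]. Elementwise product with the kernel and sum: 3·1 + 7·-1 + 8·3.

20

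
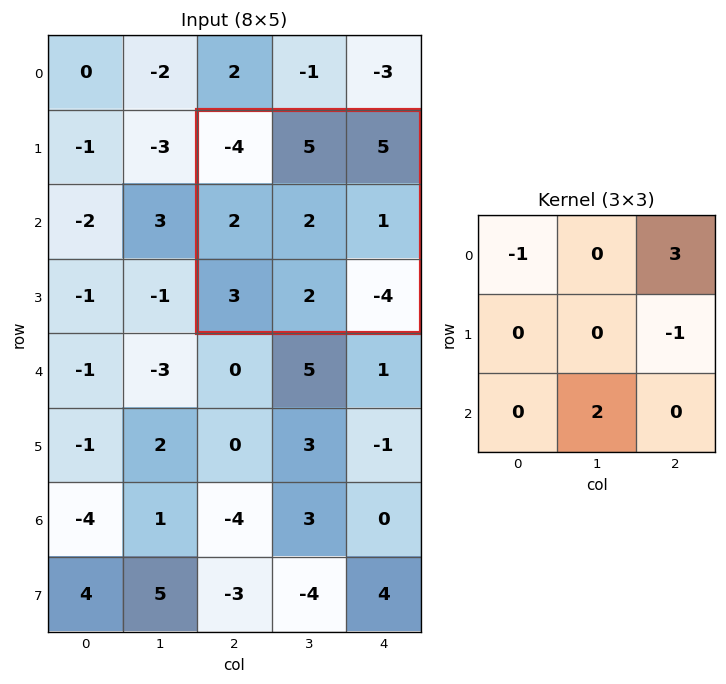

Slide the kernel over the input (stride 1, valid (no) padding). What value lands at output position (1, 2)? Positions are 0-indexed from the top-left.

The receptive field on the input at this output position is [-4 5 5 / 2 2 1 / 3 2 -4]. Elementwise product with the kernel and sum: -4·-1 + 5·3 + 1·-1 + 2·2.

22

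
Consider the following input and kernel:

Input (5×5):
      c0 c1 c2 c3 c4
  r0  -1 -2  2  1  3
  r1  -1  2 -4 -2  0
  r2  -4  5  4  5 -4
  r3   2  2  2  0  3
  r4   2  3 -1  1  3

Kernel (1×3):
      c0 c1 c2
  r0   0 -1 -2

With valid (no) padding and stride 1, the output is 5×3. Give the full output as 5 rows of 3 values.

-2 -4 -7
6 8 2
-13 -14 3
-6 -2 -6
-1 -1 -7

Output[0,0]: The receptive field on the input at this output position is [-1 -2 2]. Elementwise product with the kernel and sum: -2·-1 + 2·-2.
Output[0,1]: The receptive field on the input at this output position is [-2 2 1]. Elementwise product with the kernel and sum: 2·-1 + 1·-2.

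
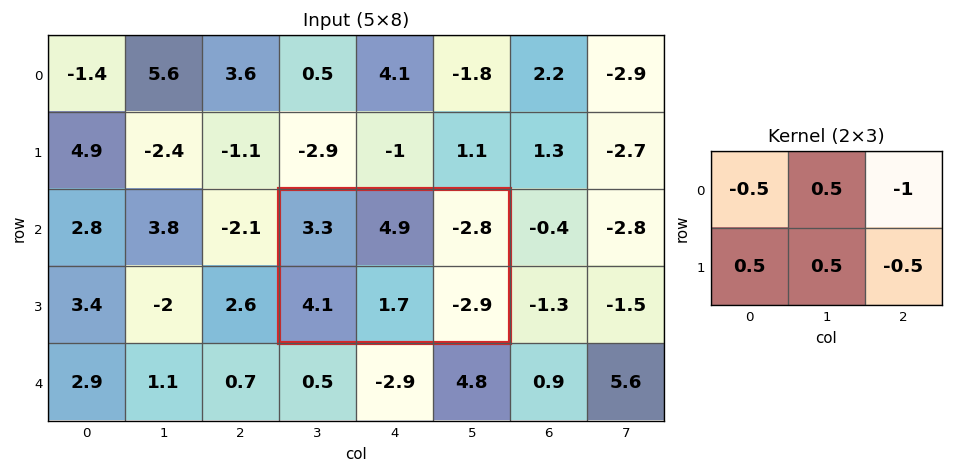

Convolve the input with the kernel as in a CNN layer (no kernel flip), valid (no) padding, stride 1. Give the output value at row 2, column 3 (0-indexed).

The receptive field on the input at this output position is [3.3 4.9 -2.8 / 4.1 1.7 -2.9]. Elementwise product with the kernel and sum: 3.3·-0.5 + 4.9·0.5 + -2.8·-1 + 4.1·0.5 + 1.7·0.5 + -2.9·-0.5.

7.95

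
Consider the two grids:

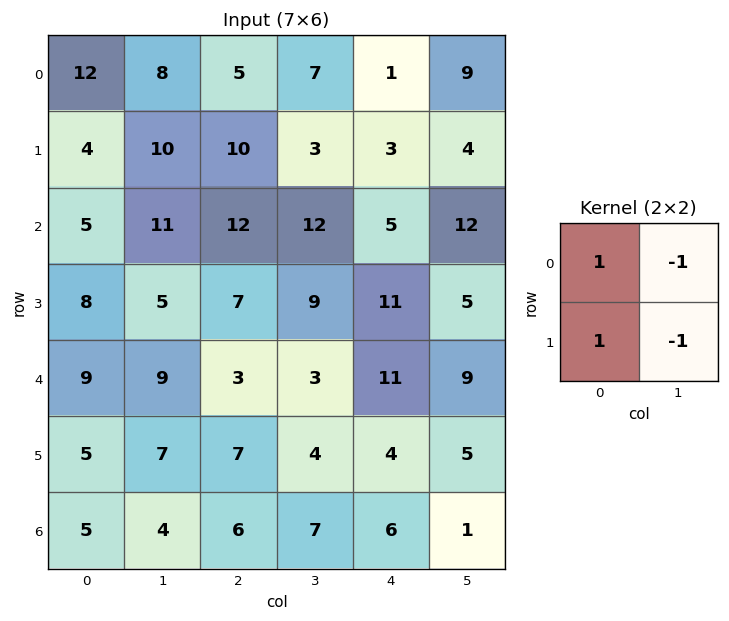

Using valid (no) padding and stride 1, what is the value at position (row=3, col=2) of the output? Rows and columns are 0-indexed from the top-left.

-2

The receptive field on the input at this output position is [7 9 / 3 3]. Elementwise product with the kernel and sum: 7·1 + 9·-1 + 3·1 + 3·-1.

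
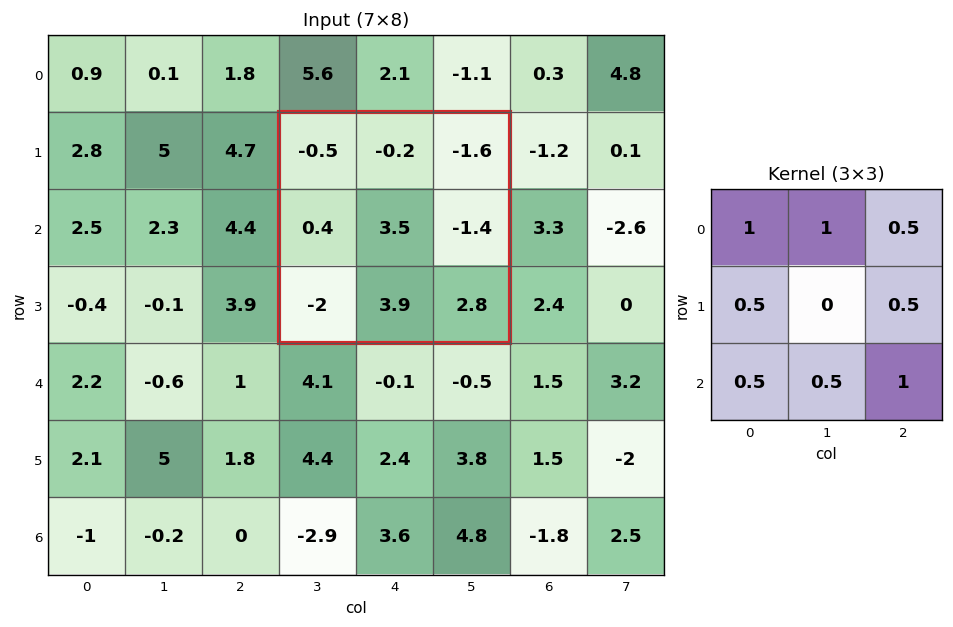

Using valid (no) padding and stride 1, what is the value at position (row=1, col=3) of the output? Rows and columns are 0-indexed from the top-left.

1.75

The receptive field on the input at this output position is [-0.5 -0.2 -1.6 / 0.4 3.5 -1.4 / -2 3.9 2.8]. Elementwise product with the kernel and sum: -0.5·1 + -0.2·1 + -1.6·0.5 + 0.4·0.5 + -1.4·0.5 + -2·0.5 + 3.9·0.5 + 2.8·1.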